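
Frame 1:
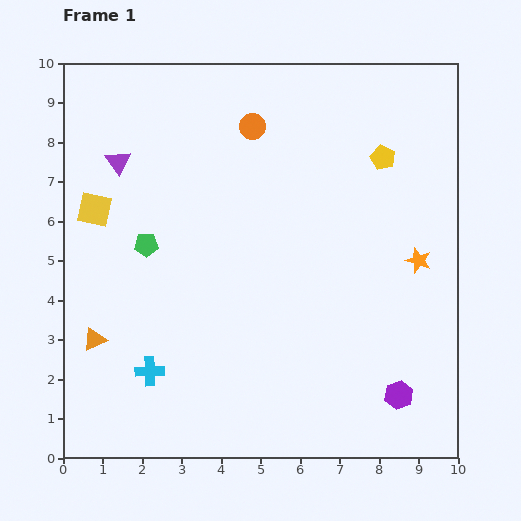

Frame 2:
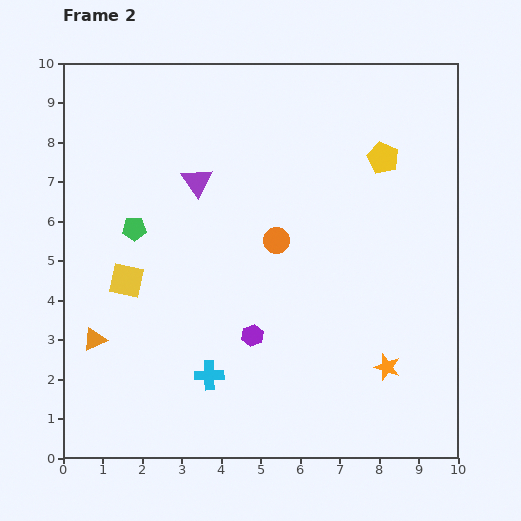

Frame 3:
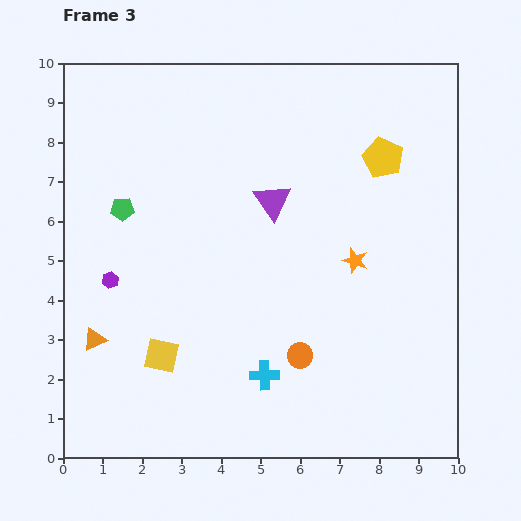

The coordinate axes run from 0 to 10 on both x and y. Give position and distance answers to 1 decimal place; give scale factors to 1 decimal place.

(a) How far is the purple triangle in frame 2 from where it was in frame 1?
2.1

The purple triangle moved from (1.4, 7.5) to (3.4, 7.0), a distance of √(2.0² + 0.5²) ≈ 2.1.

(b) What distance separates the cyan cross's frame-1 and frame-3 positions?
2.9

The cyan cross moved from (2.2, 2.2) to (5.1, 2.1), a distance of √(2.9² + 0.1²) ≈ 2.9.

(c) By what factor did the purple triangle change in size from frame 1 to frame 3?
1.4×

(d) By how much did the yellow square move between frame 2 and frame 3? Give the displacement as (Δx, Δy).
(0.9, -1.9)

The yellow square was at (1.6, 4.5) in frame 2 and (2.5, 2.6) in frame 3.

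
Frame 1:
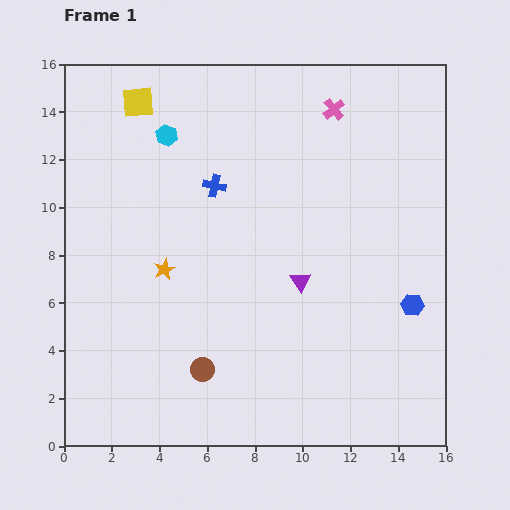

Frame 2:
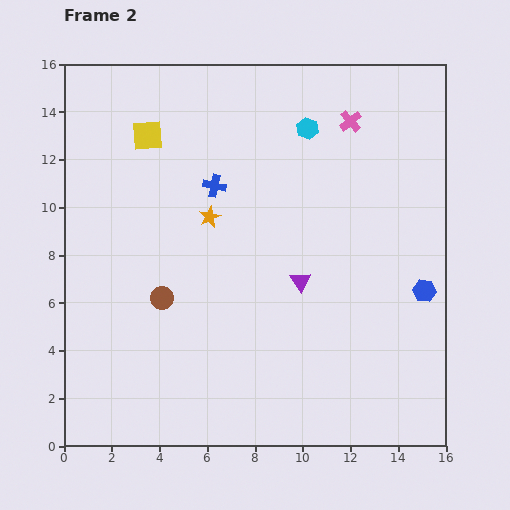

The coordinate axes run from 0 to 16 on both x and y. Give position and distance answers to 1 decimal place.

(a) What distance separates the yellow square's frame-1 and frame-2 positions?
1.5

The yellow square moved from (3.1, 14.4) to (3.5, 13.0), a distance of √(0.4² + 1.4²) ≈ 1.5.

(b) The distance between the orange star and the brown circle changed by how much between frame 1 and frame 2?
-0.6

Distance in frame 1: 4.5. Distance in frame 2: 3.9.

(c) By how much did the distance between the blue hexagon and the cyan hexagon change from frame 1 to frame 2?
-4.1

Distance in frame 1: 12.5. Distance in frame 2: 8.4.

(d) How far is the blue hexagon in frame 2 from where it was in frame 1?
0.8

The blue hexagon moved from (14.6, 5.9) to (15.1, 6.5), a distance of √(0.5² + 0.6²) ≈ 0.8.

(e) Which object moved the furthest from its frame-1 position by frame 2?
the cyan hexagon

(moved 5.9; next 3.4)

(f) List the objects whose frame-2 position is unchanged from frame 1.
the blue cross, the purple triangle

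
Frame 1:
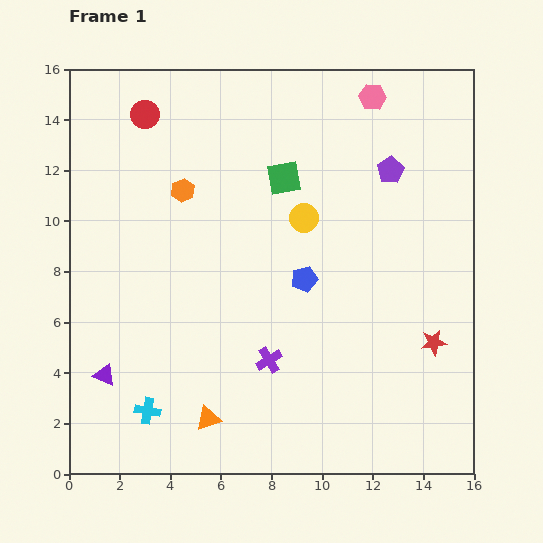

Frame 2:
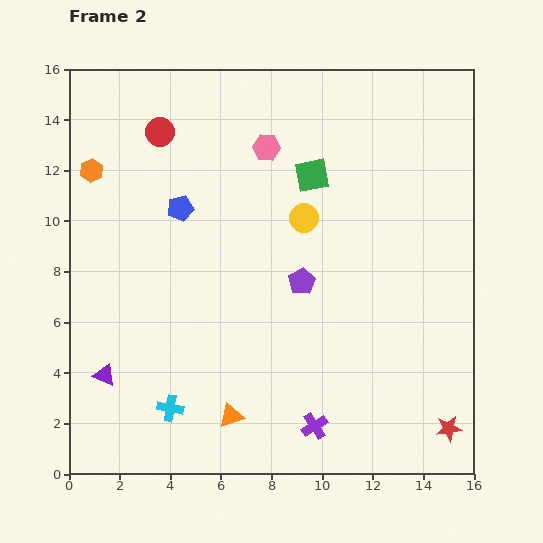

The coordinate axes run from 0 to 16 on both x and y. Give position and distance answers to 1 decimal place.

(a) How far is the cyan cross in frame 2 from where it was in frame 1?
0.9

The cyan cross moved from (3.1, 2.5) to (4.0, 2.6), a distance of √(0.9² + 0.1²) ≈ 0.9.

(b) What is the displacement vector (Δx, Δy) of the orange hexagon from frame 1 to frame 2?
(-3.6, 0.8)

The orange hexagon was at (4.5, 11.2) in frame 1 and (0.9, 12.0) in frame 2.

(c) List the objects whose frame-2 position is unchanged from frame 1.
the yellow circle, the purple triangle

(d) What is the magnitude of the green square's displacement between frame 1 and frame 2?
1.1

The green square moved from (8.5, 11.7) to (9.6, 11.8), a distance of √(1.1² + 0.1²) ≈ 1.1.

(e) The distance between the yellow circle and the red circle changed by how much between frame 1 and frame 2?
-0.9

Distance in frame 1: 7.5. Distance in frame 2: 6.6.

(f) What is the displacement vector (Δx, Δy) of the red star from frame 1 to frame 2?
(0.6, -3.4)

The red star was at (14.4, 5.2) in frame 1 and (15.0, 1.8) in frame 2.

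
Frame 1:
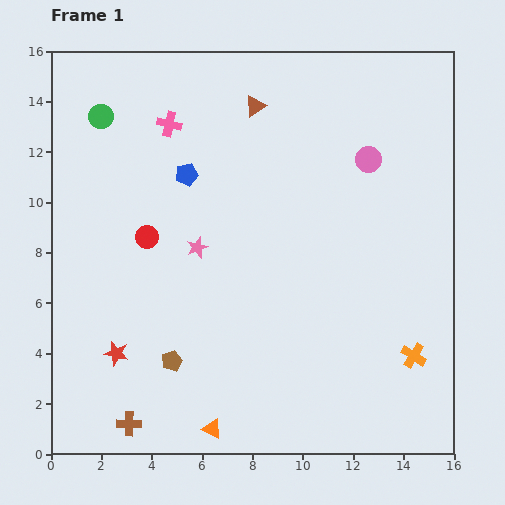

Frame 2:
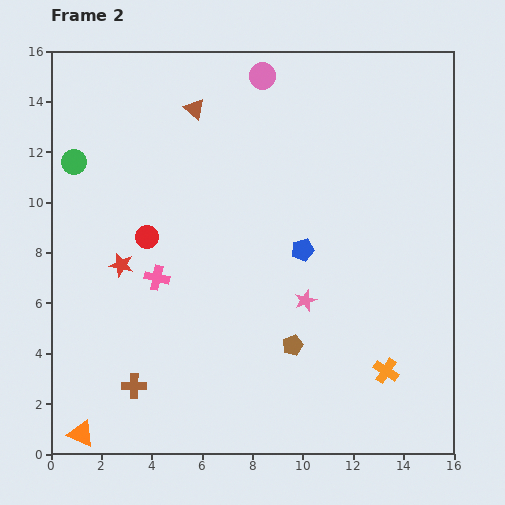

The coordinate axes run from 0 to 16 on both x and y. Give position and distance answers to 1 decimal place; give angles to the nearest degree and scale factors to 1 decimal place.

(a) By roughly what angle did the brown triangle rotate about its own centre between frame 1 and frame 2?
45° counter-clockwise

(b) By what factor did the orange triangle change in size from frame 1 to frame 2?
1.4×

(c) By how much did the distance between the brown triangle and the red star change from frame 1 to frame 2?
-4.4

Distance in frame 1: 11.2. Distance in frame 2: 6.8.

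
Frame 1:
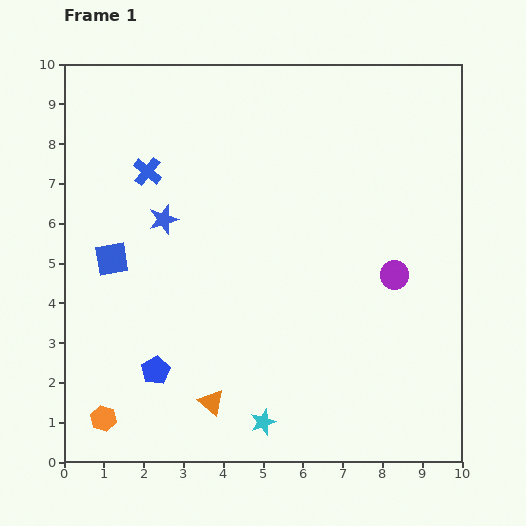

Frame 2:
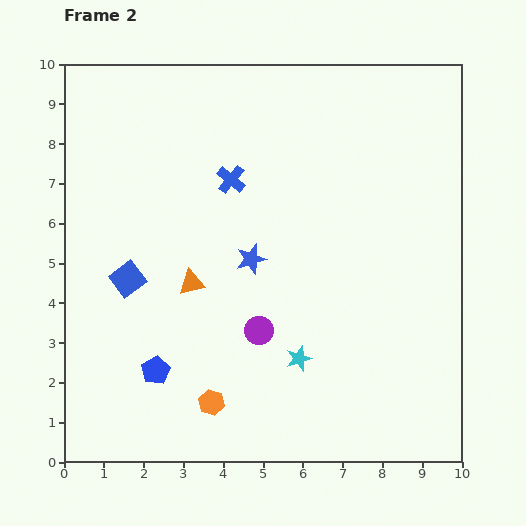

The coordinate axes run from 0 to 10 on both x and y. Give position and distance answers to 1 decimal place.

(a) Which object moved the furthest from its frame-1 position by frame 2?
the purple circle

(moved 3.7; next 3.0)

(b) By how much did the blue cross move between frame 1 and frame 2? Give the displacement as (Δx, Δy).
(2.1, -0.2)

The blue cross was at (2.1, 7.3) in frame 1 and (4.2, 7.1) in frame 2.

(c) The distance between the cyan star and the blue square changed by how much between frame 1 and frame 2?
-0.9

Distance in frame 1: 5.6. Distance in frame 2: 4.7.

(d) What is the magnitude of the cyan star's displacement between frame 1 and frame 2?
1.8

The cyan star moved from (5.0, 1.0) to (5.9, 2.6), a distance of √(0.9² + 1.6²) ≈ 1.8.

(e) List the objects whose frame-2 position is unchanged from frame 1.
the blue pentagon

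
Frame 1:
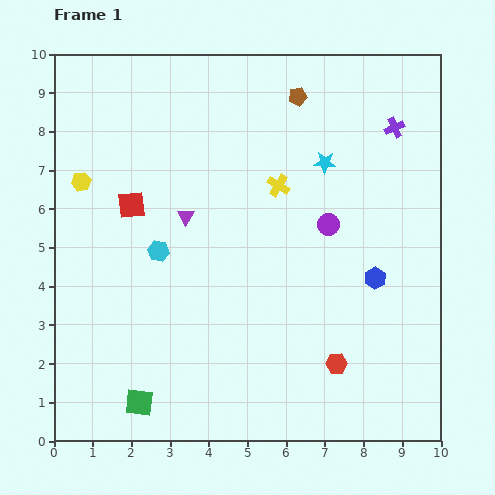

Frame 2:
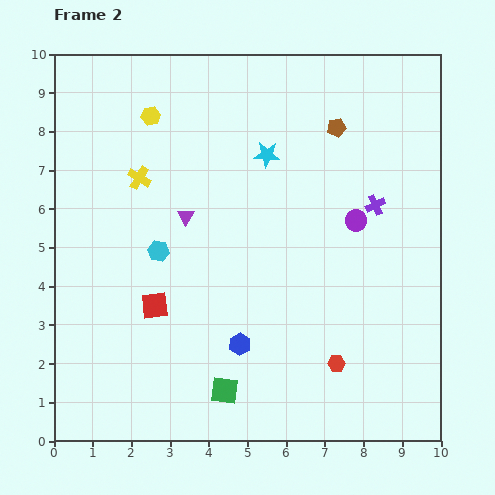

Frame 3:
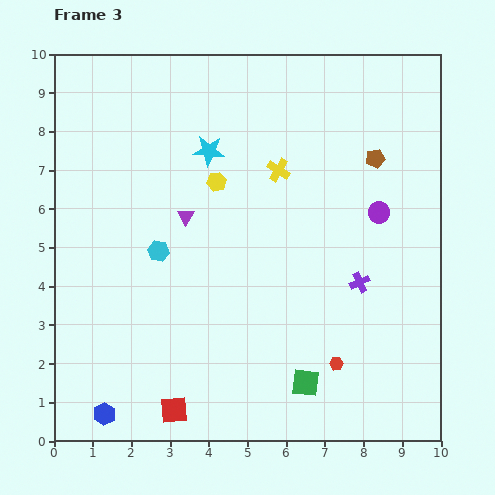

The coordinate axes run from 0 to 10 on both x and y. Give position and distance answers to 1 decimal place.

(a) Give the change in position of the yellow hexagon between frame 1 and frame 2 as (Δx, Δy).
(1.8, 1.7)

The yellow hexagon was at (0.7, 6.7) in frame 1 and (2.5, 8.4) in frame 2.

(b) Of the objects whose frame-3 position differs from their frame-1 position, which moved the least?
the yellow cross

(moved 0.4)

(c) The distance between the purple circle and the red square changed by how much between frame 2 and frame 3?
+1.8

Distance in frame 2: 5.6. Distance in frame 3: 7.4.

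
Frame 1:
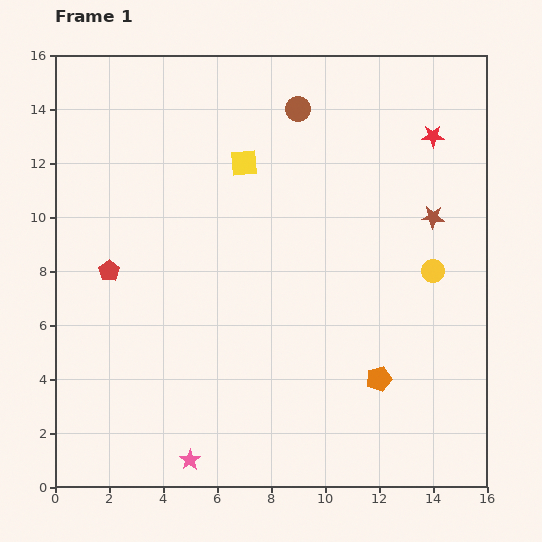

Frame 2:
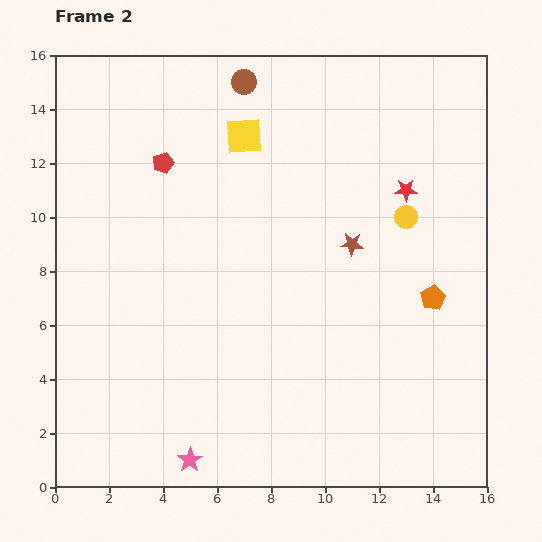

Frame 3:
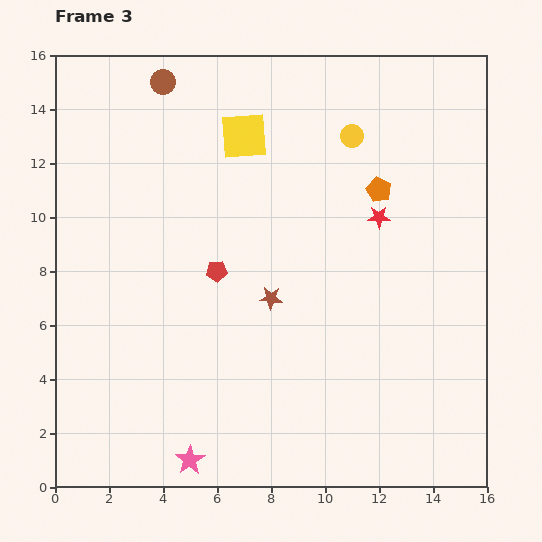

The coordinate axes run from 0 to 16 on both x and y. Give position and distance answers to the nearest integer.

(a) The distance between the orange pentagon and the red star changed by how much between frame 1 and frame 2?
-5

Distance in frame 1: 9. Distance in frame 2: 4.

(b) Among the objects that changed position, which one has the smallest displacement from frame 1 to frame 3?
the yellow square

(moved 1)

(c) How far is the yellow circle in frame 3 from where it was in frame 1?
6

The yellow circle moved from (14, 8) to (11, 13), a distance of √(3² + 5²) ≈ 6.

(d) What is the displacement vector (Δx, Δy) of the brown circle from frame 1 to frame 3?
(-5, 1)

The brown circle was at (9, 14) in frame 1 and (4, 15) in frame 3.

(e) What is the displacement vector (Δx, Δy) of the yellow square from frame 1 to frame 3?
(0, 1)

The yellow square was at (7, 12) in frame 1 and (7, 13) in frame 3.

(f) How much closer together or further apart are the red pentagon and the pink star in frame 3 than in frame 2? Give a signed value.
-4

Distance in frame 2: 11. Distance in frame 3: 7.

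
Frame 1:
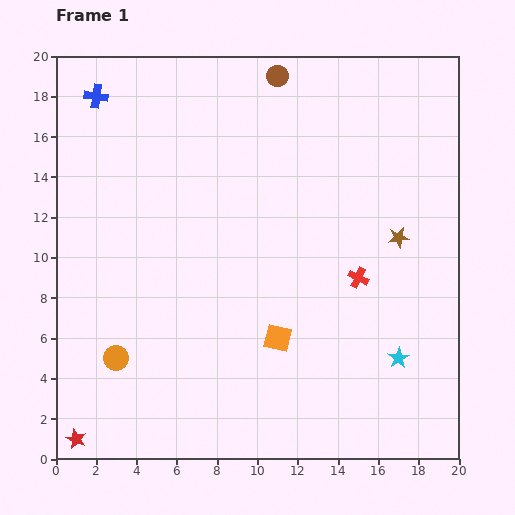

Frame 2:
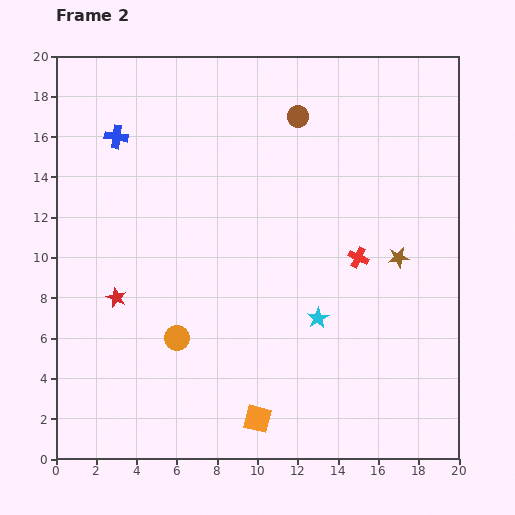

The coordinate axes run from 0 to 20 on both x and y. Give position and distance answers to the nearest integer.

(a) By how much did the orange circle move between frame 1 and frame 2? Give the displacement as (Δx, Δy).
(3, 1)

The orange circle was at (3, 5) in frame 1 and (6, 6) in frame 2.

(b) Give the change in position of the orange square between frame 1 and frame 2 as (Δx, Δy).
(-1, -4)

The orange square was at (11, 6) in frame 1 and (10, 2) in frame 2.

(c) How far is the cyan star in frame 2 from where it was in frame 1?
4

The cyan star moved from (17, 5) to (13, 7), a distance of √(4² + 2²) ≈ 4.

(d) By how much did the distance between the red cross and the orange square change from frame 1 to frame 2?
+4

Distance in frame 1: 5. Distance in frame 2: 9.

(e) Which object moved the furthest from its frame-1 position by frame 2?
the red star

(moved 7; next 4)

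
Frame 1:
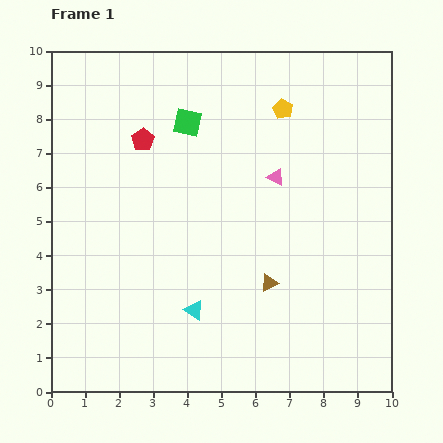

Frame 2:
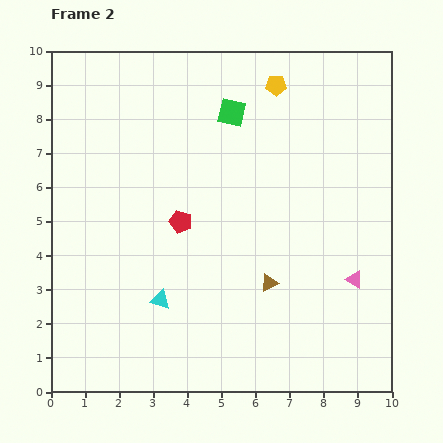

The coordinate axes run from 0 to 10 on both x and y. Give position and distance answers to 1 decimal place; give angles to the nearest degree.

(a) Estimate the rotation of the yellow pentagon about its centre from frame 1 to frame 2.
28° counter-clockwise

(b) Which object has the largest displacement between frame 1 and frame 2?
the pink triangle

(moved 3.8; next 2.6)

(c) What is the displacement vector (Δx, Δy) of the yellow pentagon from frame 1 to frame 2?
(-0.2, 0.7)

The yellow pentagon was at (6.8, 8.3) in frame 1 and (6.6, 9.0) in frame 2.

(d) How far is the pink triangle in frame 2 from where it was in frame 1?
3.8

The pink triangle moved from (6.6, 6.3) to (8.9, 3.3), a distance of √(2.3² + 3.0²) ≈ 3.8.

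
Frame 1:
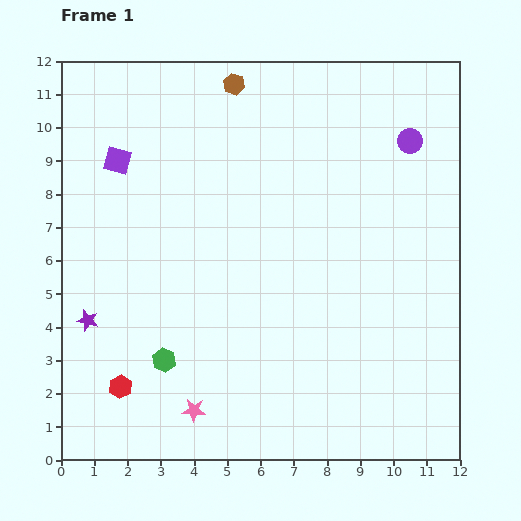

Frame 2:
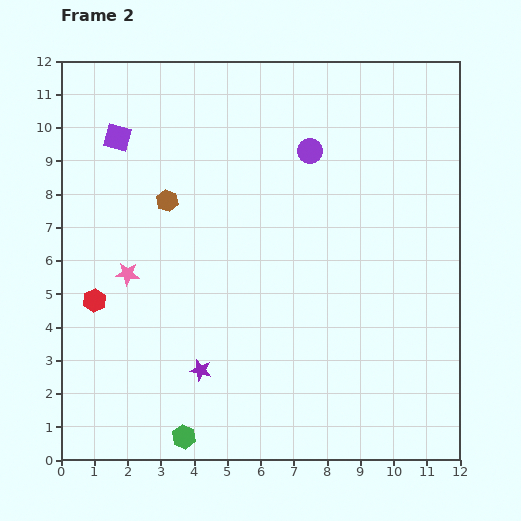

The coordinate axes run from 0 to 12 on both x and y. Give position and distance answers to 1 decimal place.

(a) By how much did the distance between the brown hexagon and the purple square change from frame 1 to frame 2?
-1.8

Distance in frame 1: 4.2. Distance in frame 2: 2.4.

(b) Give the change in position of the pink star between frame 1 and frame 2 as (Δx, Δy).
(-2.0, 4.1)

The pink star was at (4.0, 1.5) in frame 1 and (2.0, 5.6) in frame 2.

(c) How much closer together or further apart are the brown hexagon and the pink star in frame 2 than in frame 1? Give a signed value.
-7.4

Distance in frame 1: 9.9. Distance in frame 2: 2.5.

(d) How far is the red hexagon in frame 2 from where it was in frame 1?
2.7

The red hexagon moved from (1.8, 2.2) to (1.0, 4.8), a distance of √(0.8² + 2.6²) ≈ 2.7.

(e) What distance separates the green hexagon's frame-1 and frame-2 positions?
2.4

The green hexagon moved from (3.1, 3.0) to (3.7, 0.7), a distance of √(0.6² + 2.3²) ≈ 2.4.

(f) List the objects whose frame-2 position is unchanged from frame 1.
none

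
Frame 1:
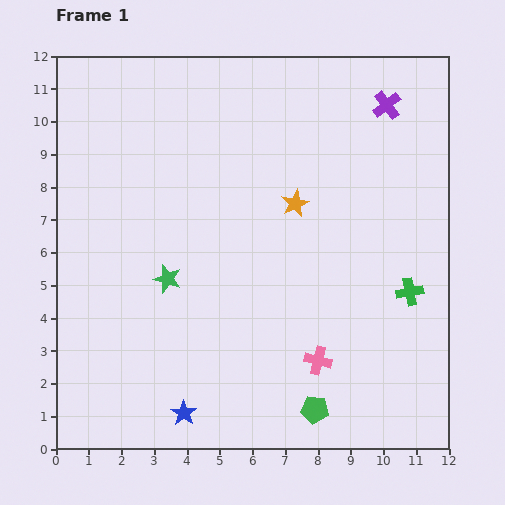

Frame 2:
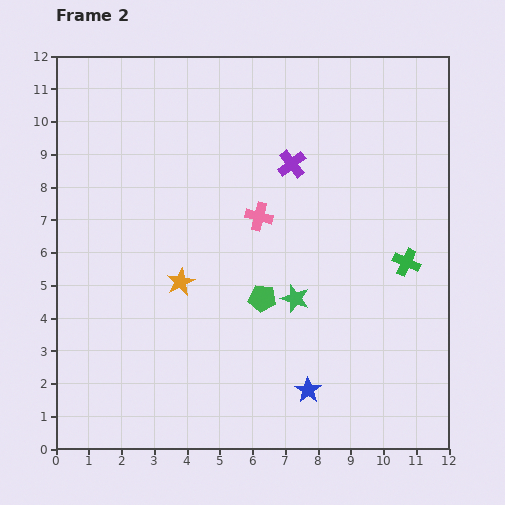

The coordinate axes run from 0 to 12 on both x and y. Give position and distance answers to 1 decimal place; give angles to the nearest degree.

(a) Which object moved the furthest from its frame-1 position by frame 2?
the pink cross

(moved 4.8; next 4.2)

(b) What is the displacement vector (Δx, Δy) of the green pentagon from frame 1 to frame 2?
(-1.6, 3.4)

The green pentagon was at (7.9, 1.2) in frame 1 and (6.3, 4.6) in frame 2.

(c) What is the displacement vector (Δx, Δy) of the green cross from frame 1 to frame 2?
(-0.1, 0.9)

The green cross was at (10.8, 4.8) in frame 1 and (10.7, 5.7) in frame 2.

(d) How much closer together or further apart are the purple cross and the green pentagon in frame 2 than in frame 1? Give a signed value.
-5.4

Distance in frame 1: 9.6. Distance in frame 2: 4.2.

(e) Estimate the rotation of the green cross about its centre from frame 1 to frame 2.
34° clockwise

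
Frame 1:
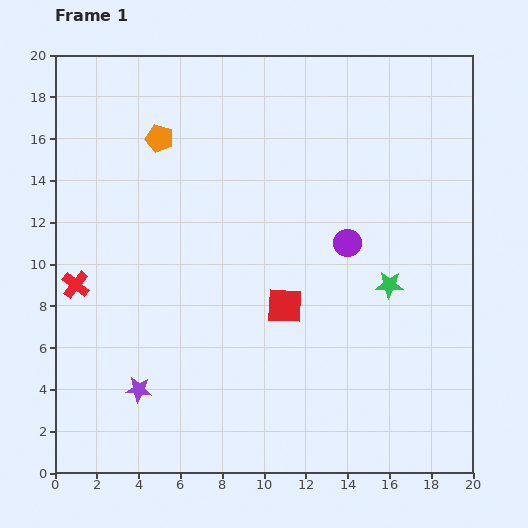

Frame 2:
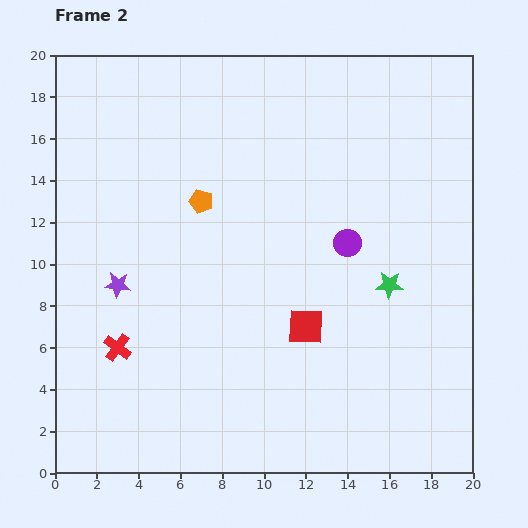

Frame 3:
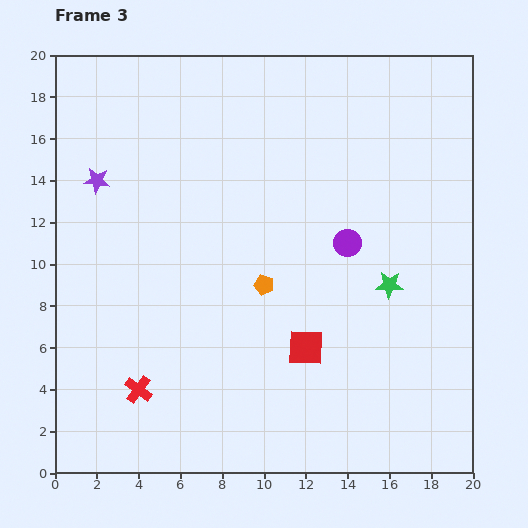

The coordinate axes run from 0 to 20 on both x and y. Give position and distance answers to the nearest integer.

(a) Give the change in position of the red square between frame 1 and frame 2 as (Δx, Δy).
(1, -1)

The red square was at (11, 8) in frame 1 and (12, 7) in frame 2.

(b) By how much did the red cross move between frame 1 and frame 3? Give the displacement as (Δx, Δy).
(3, -5)

The red cross was at (1, 9) in frame 1 and (4, 4) in frame 3.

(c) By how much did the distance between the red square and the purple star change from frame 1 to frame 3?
+5

Distance in frame 1: 8. Distance in frame 3: 13.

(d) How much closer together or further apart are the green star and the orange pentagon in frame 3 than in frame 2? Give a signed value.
-4

Distance in frame 2: 10. Distance in frame 3: 6.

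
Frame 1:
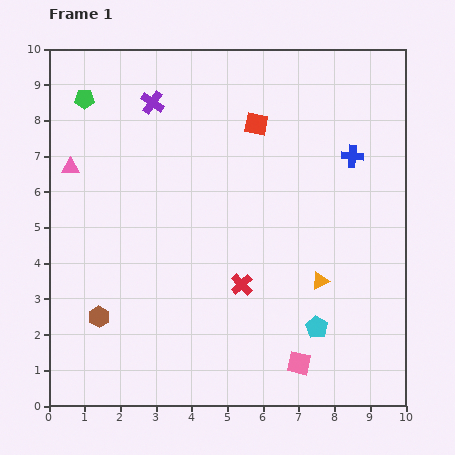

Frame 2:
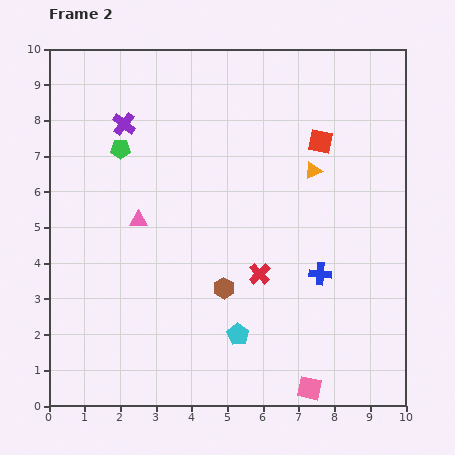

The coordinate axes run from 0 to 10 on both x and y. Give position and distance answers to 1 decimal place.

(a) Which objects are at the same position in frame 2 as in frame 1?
none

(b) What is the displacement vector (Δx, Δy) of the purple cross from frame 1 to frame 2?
(-0.8, -0.6)

The purple cross was at (2.9, 8.5) in frame 1 and (2.1, 7.9) in frame 2.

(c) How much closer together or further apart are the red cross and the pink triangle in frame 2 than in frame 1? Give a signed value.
-2.1

Distance in frame 1: 5.8. Distance in frame 2: 3.7.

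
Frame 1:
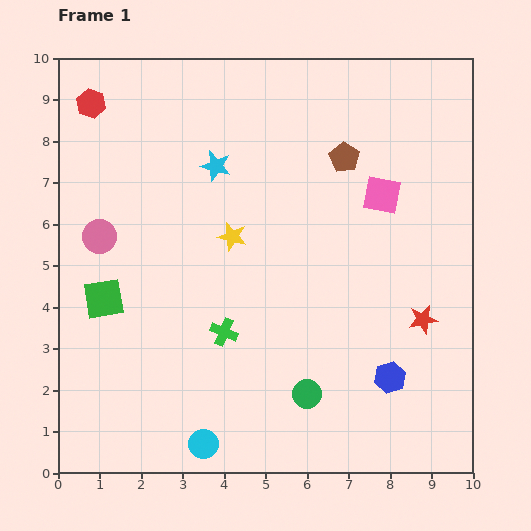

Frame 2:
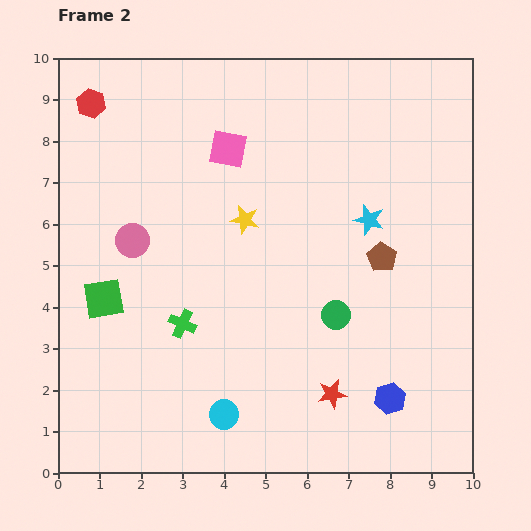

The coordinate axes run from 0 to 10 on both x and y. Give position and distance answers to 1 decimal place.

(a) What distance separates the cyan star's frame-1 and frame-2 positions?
3.9

The cyan star moved from (3.8, 7.4) to (7.5, 6.1), a distance of √(3.7² + 1.3²) ≈ 3.9.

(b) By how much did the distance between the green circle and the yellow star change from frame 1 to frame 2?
-1.0

Distance in frame 1: 4.2. Distance in frame 2: 3.2.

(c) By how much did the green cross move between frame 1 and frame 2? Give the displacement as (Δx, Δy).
(-1.0, 0.2)

The green cross was at (4.0, 3.4) in frame 1 and (3.0, 3.6) in frame 2.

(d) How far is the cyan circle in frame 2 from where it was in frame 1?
0.9

The cyan circle moved from (3.5, 0.7) to (4.0, 1.4), a distance of √(0.5² + 0.7²) ≈ 0.9.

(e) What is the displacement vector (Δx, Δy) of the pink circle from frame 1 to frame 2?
(0.8, -0.1)

The pink circle was at (1.0, 5.7) in frame 1 and (1.8, 5.6) in frame 2.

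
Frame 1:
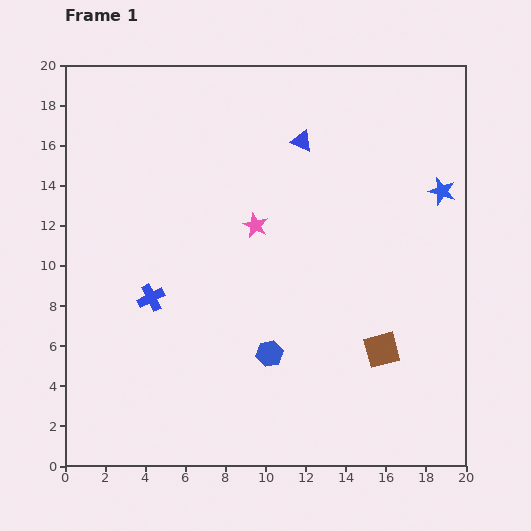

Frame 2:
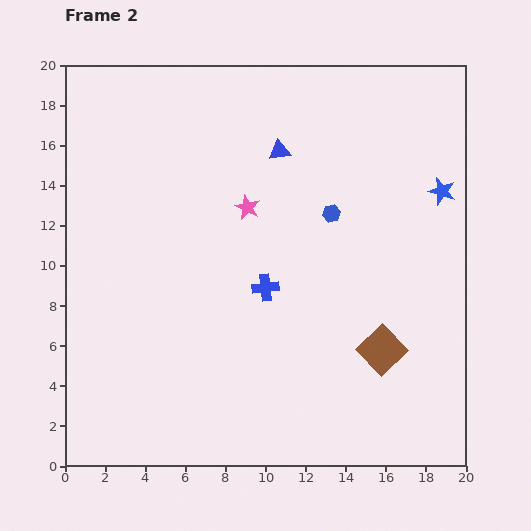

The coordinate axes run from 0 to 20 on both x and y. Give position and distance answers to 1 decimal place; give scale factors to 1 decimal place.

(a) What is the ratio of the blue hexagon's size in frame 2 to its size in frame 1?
0.7×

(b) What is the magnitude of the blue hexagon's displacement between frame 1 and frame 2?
7.7

The blue hexagon moved from (10.2, 5.6) to (13.3, 12.6), a distance of √(3.1² + 7.0²) ≈ 7.7.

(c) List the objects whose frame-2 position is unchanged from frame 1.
the brown square, the blue star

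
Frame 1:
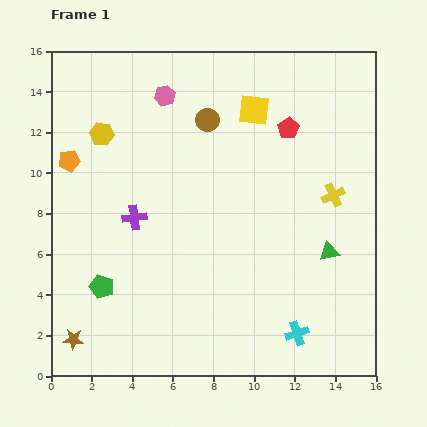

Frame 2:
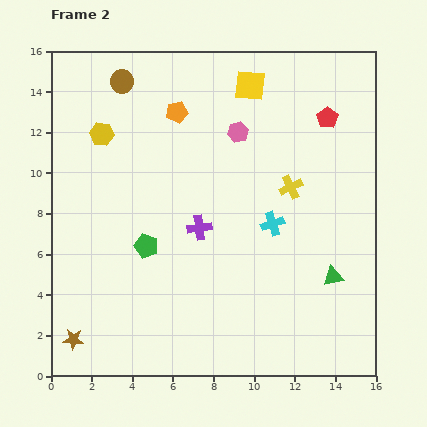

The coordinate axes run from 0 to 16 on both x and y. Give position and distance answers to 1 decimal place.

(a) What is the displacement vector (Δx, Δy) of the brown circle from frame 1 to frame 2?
(-4.2, 1.9)

The brown circle was at (7.7, 12.6) in frame 1 and (3.5, 14.5) in frame 2.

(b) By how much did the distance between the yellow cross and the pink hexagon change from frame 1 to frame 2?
-5.9

Distance in frame 1: 9.6. Distance in frame 2: 3.7.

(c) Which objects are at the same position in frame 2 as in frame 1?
the yellow hexagon, the brown star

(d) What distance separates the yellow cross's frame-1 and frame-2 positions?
2.1

The yellow cross moved from (13.9, 8.9) to (11.8, 9.3), a distance of √(2.1² + 0.4²) ≈ 2.1.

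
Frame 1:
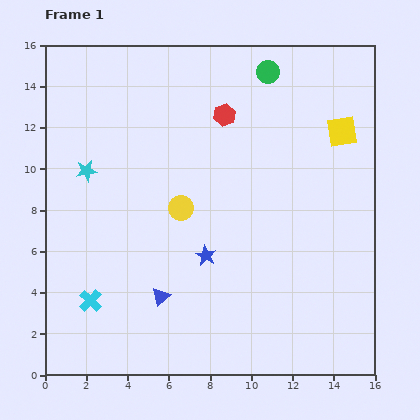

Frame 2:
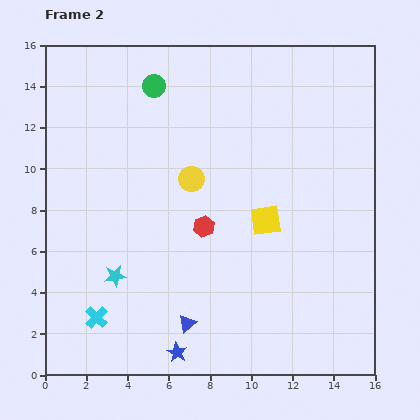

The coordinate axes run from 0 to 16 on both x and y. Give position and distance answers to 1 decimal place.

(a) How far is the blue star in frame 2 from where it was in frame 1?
4.9

The blue star moved from (7.8, 5.8) to (6.4, 1.1), a distance of √(1.4² + 4.7²) ≈ 4.9.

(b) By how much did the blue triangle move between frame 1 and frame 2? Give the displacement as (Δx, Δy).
(1.3, -1.3)

The blue triangle was at (5.6, 3.8) in frame 1 and (6.9, 2.5) in frame 2.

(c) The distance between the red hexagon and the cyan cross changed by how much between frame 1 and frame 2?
-4.3

Distance in frame 1: 11.1. Distance in frame 2: 6.8.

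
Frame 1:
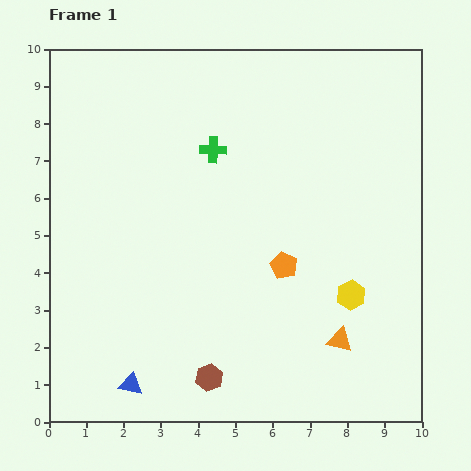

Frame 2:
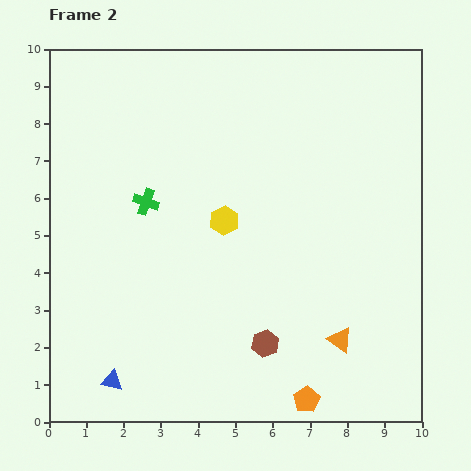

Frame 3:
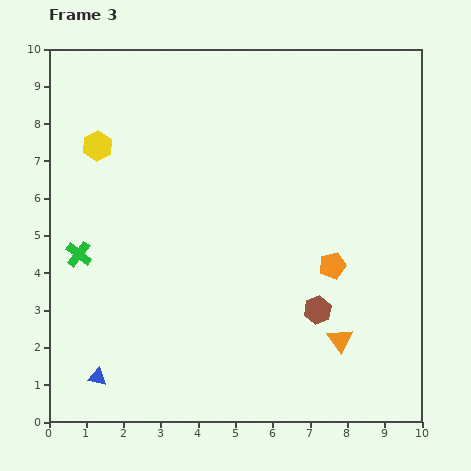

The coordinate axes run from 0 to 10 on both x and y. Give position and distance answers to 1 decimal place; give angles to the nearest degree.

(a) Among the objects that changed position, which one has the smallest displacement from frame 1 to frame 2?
the blue triangle

(moved 0.5)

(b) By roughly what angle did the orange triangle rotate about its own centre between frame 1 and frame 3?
42° clockwise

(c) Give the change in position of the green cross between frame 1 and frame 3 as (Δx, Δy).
(-3.6, -2.8)

The green cross was at (4.4, 7.3) in frame 1 and (0.8, 4.5) in frame 3.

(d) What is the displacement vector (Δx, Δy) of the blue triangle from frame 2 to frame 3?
(-0.4, 0.1)

The blue triangle was at (1.7, 1.1) in frame 2 and (1.3, 1.2) in frame 3.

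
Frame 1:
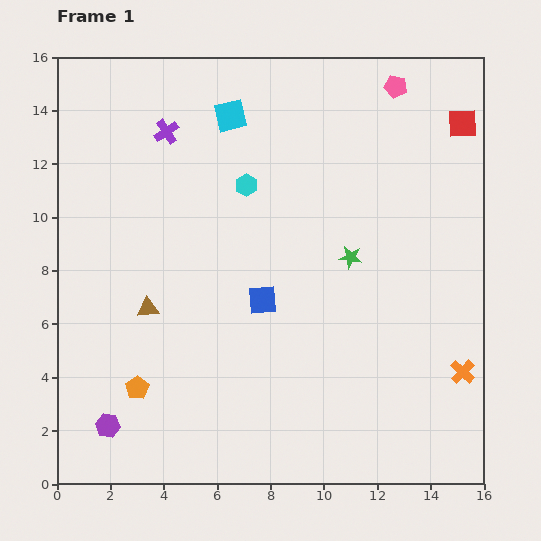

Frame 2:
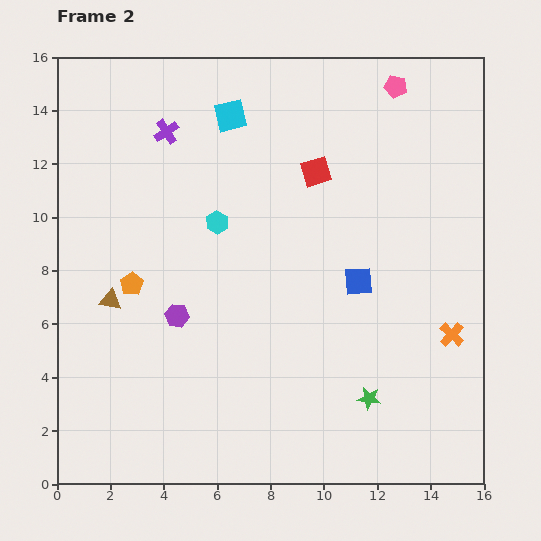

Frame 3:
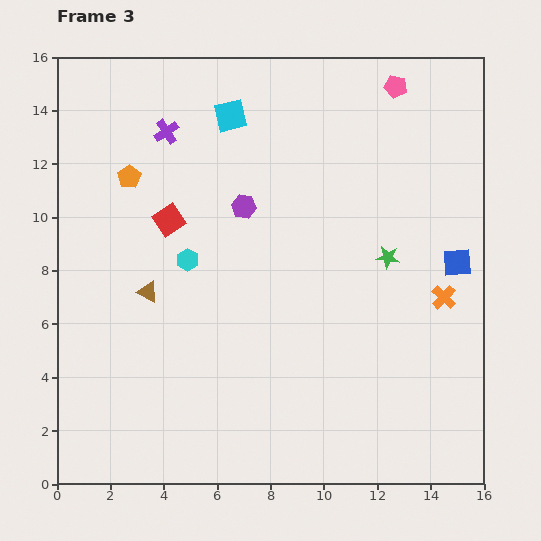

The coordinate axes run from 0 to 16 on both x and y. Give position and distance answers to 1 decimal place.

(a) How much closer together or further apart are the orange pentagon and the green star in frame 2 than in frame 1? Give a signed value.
+0.5

Distance in frame 1: 9.4. Distance in frame 2: 9.9.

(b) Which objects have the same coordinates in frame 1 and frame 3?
the purple cross, the cyan square, the pink pentagon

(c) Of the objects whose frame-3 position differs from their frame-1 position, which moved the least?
the brown triangle

(moved 0.6)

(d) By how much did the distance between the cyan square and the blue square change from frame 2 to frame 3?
+2.3

Distance in frame 2: 7.8. Distance in frame 3: 10.1.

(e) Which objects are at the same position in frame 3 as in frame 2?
the purple cross, the cyan square, the pink pentagon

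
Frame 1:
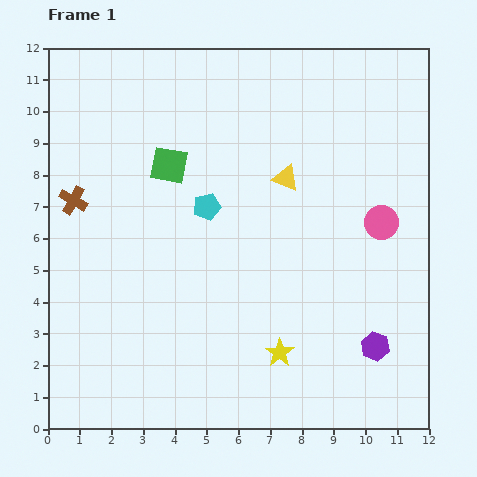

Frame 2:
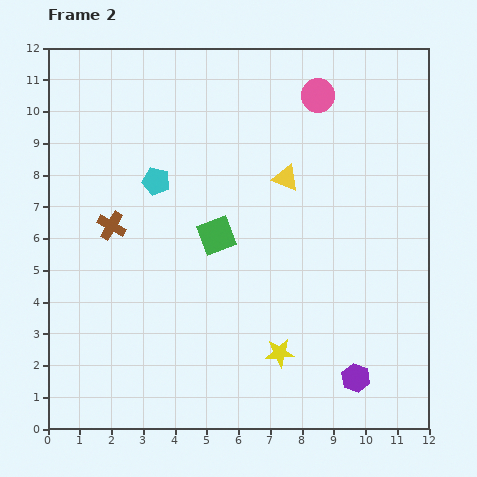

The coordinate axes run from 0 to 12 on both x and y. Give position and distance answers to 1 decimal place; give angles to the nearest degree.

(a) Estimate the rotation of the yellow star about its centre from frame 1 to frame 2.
31° clockwise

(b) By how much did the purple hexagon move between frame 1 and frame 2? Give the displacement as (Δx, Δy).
(-0.6, -1.0)

The purple hexagon was at (10.3, 2.6) in frame 1 and (9.7, 1.6) in frame 2.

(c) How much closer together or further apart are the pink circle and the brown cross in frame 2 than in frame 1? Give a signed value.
-2.0

Distance in frame 1: 9.7. Distance in frame 2: 7.7.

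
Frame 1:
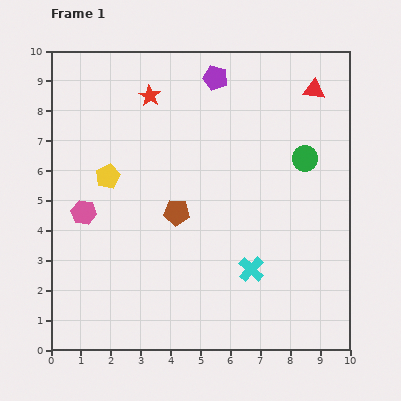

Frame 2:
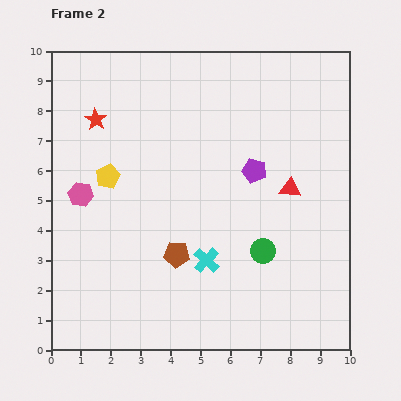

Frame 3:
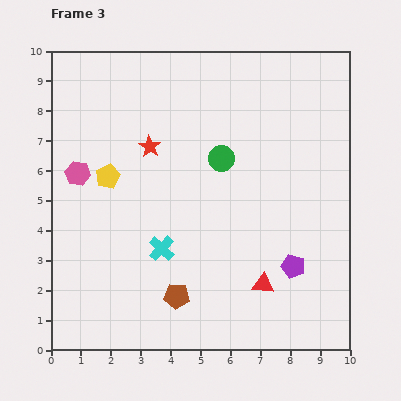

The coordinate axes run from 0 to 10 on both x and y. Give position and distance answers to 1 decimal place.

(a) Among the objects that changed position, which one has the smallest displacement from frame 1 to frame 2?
the pink hexagon

(moved 0.6)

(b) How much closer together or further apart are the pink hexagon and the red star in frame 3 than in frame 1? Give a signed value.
-1.9

Distance in frame 1: 4.5. Distance in frame 3: 2.6.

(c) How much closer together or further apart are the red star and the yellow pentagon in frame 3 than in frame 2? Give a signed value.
-0.2

Distance in frame 2: 1.9. Distance in frame 3: 1.7.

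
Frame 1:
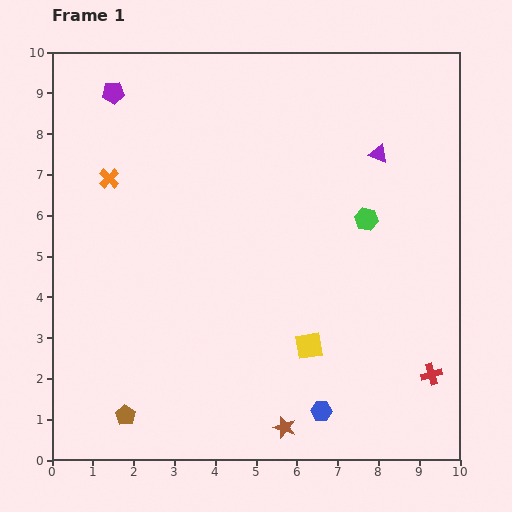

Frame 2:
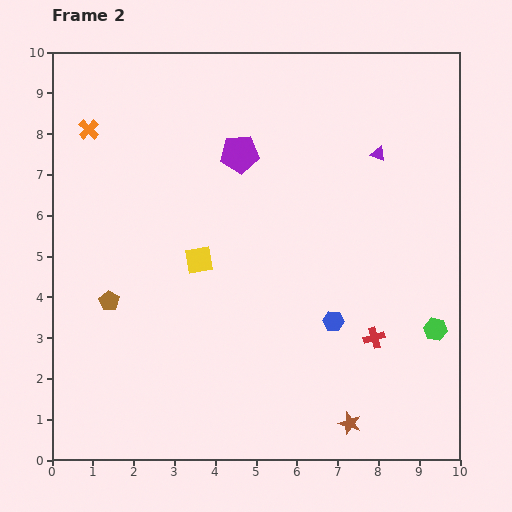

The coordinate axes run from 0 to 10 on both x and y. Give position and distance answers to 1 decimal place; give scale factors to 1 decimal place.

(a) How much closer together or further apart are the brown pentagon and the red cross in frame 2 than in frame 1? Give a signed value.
-1.0

Distance in frame 1: 7.6. Distance in frame 2: 6.6.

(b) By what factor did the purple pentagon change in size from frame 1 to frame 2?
1.7×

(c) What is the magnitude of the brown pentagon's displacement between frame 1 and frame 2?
2.8

The brown pentagon moved from (1.8, 1.1) to (1.4, 3.9), a distance of √(0.4² + 2.8²) ≈ 2.8.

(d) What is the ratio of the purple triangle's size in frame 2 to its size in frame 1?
0.8×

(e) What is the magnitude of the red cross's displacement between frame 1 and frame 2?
1.7

The red cross moved from (9.3, 2.1) to (7.9, 3.0), a distance of √(1.4² + 0.9²) ≈ 1.7.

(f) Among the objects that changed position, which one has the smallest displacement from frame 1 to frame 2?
the orange cross

(moved 1.3)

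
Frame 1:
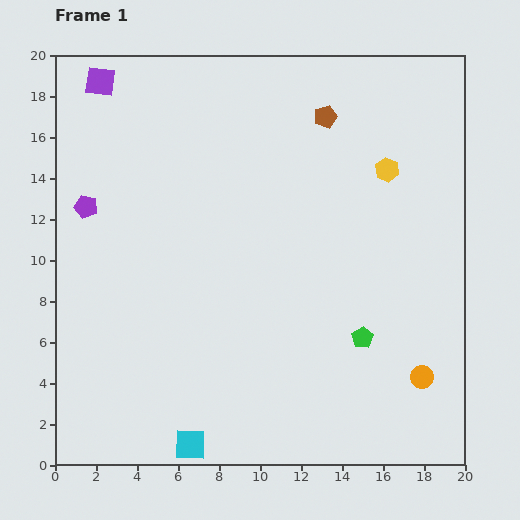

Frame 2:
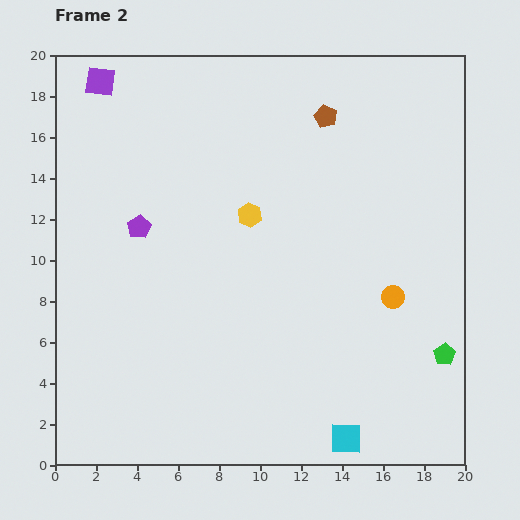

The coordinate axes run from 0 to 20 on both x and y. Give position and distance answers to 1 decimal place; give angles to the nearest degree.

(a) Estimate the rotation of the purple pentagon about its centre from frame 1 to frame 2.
26° clockwise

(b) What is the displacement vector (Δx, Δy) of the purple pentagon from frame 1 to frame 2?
(2.6, -1.0)

The purple pentagon was at (1.5, 12.6) in frame 1 and (4.1, 11.6) in frame 2.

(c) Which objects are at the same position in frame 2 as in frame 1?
the purple square, the brown pentagon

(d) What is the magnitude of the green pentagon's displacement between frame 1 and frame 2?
4.1

The green pentagon moved from (15.0, 6.2) to (19.0, 5.4), a distance of √(4.0² + 0.8²) ≈ 4.1.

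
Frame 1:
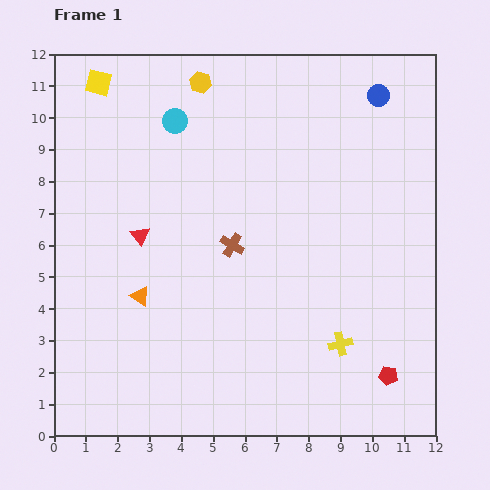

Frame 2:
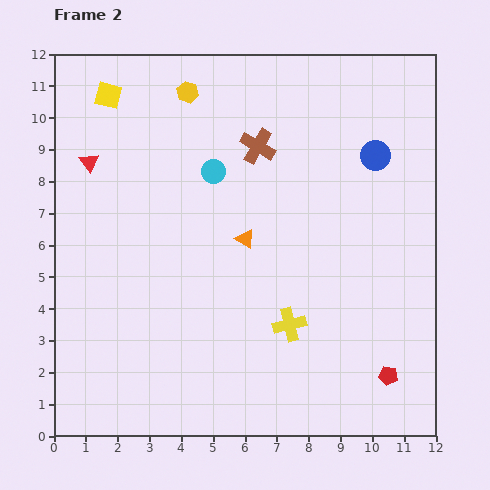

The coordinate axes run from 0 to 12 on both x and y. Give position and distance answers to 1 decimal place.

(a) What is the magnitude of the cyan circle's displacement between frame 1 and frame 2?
2.0

The cyan circle moved from (3.8, 9.9) to (5.0, 8.3), a distance of √(1.2² + 1.6²) ≈ 2.0.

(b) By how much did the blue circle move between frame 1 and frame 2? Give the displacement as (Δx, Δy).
(-0.1, -1.9)

The blue circle was at (10.2, 10.7) in frame 1 and (10.1, 8.8) in frame 2.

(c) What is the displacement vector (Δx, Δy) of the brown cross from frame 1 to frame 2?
(0.8, 3.1)

The brown cross was at (5.6, 6.0) in frame 1 and (6.4, 9.1) in frame 2.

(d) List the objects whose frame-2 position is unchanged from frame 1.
the red pentagon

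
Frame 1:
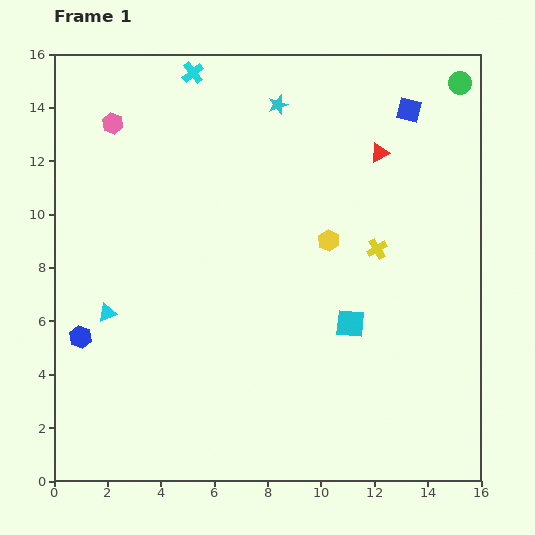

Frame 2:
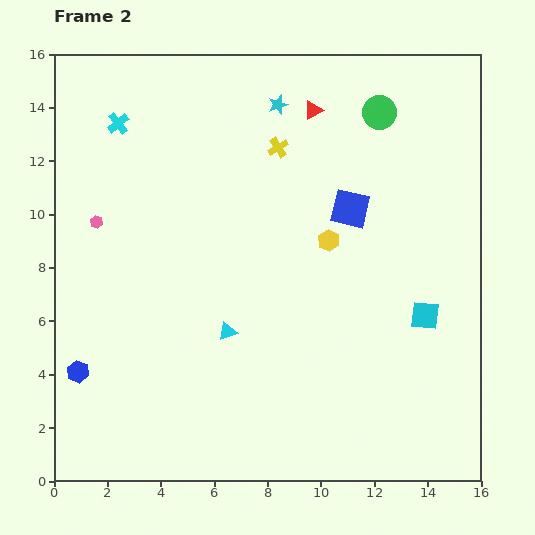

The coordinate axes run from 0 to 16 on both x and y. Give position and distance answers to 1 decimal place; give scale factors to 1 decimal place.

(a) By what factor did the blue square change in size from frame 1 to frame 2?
1.6×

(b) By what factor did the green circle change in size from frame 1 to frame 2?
1.5×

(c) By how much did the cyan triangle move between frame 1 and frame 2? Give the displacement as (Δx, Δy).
(4.5, -0.7)

The cyan triangle was at (2.0, 6.3) in frame 1 and (6.5, 5.6) in frame 2.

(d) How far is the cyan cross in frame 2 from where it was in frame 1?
3.4

The cyan cross moved from (5.2, 15.3) to (2.4, 13.4), a distance of √(2.8² + 1.9²) ≈ 3.4.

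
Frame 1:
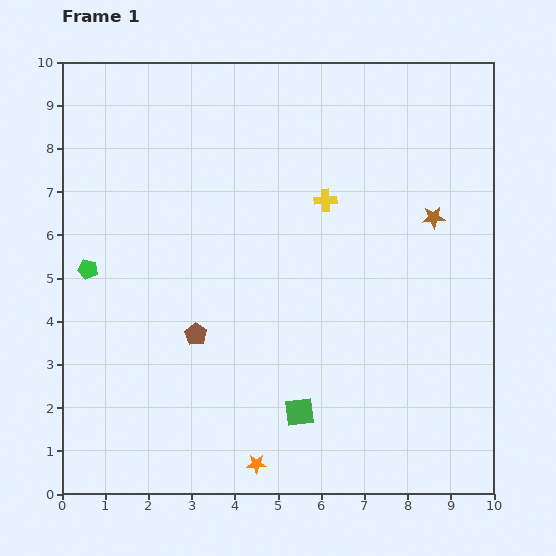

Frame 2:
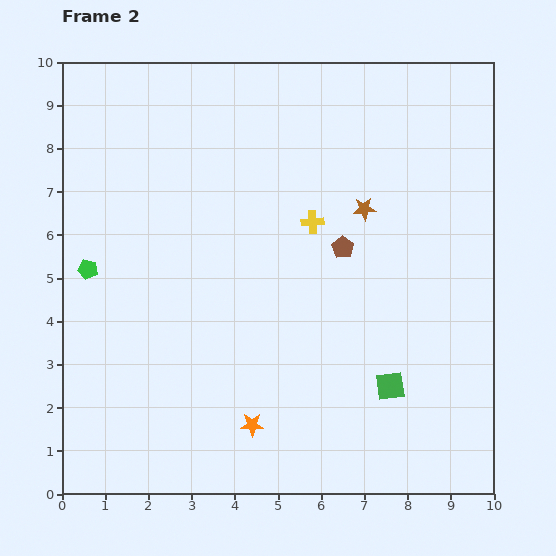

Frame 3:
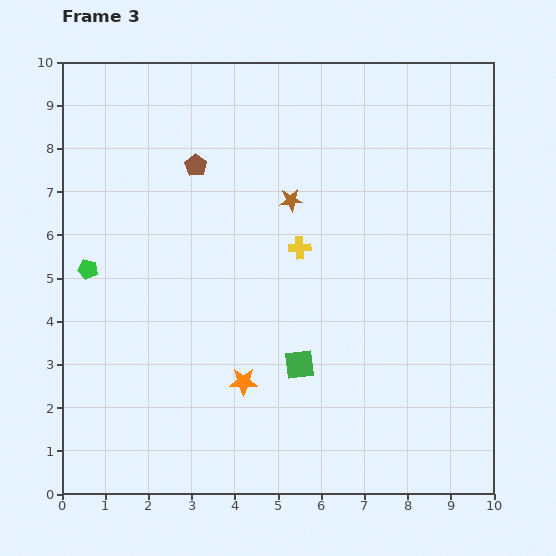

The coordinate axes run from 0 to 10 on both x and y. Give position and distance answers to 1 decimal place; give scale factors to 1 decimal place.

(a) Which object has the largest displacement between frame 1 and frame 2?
the brown pentagon

(moved 3.9; next 2.2)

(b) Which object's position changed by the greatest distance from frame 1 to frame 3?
the brown pentagon

(moved 3.9; next 3.3)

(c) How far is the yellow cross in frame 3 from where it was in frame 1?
1.3

The yellow cross moved from (6.1, 6.8) to (5.5, 5.7), a distance of √(0.6² + 1.1²) ≈ 1.3.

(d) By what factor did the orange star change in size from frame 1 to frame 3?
1.5×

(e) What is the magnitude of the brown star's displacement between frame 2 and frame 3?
1.7

The brown star moved from (7.0, 6.6) to (5.3, 6.8), a distance of √(1.7² + 0.2²) ≈ 1.7.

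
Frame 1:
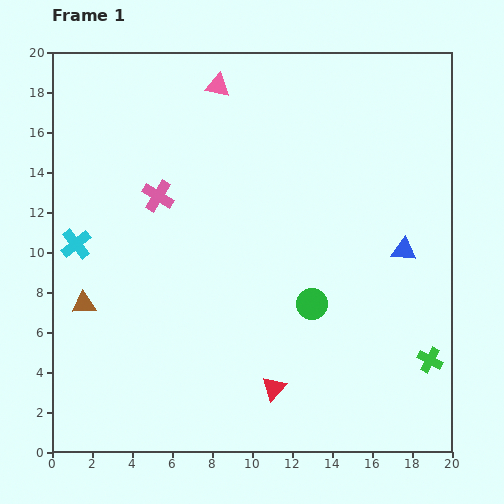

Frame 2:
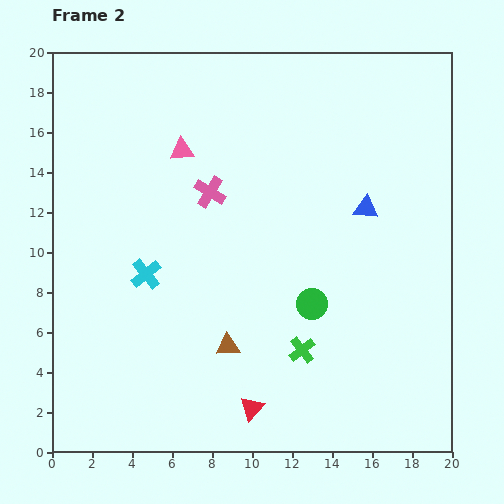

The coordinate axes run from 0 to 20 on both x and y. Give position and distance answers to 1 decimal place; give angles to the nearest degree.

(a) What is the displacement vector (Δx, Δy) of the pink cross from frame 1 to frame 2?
(2.6, 0.2)

The pink cross was at (5.3, 12.8) in frame 1 and (7.9, 13.0) in frame 2.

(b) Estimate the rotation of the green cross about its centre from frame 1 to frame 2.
24° clockwise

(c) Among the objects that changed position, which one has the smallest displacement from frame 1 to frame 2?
the red triangle

(moved 1.5)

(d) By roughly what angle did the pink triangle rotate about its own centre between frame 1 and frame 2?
16° counter-clockwise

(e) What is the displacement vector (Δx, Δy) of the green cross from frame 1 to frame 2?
(-6.4, 0.5)

The green cross was at (18.9, 4.6) in frame 1 and (12.5, 5.1) in frame 2.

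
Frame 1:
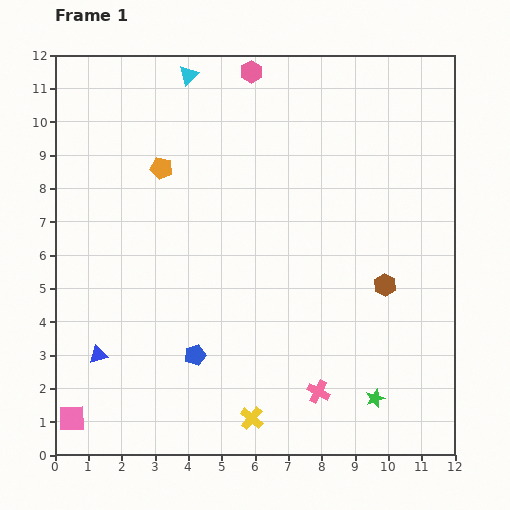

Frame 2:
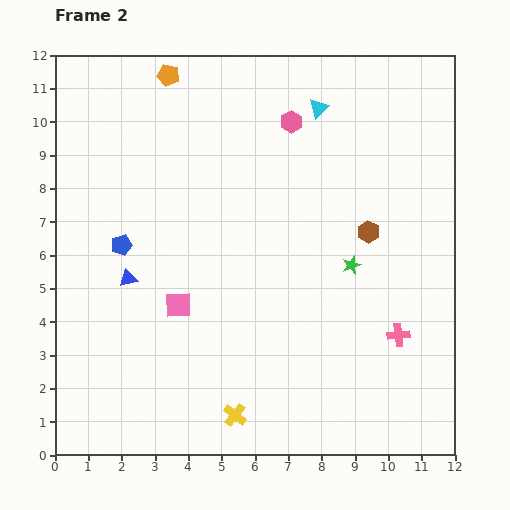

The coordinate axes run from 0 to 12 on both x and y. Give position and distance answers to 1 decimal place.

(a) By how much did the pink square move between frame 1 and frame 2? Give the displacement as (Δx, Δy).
(3.2, 3.4)

The pink square was at (0.5, 1.1) in frame 1 and (3.7, 4.5) in frame 2.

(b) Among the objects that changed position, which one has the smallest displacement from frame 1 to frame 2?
the yellow cross

(moved 0.5)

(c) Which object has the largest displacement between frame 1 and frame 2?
the pink square

(moved 4.7; next 4.1)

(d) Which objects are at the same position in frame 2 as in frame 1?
none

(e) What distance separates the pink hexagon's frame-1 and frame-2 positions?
1.9

The pink hexagon moved from (5.9, 11.5) to (7.1, 10.0), a distance of √(1.2² + 1.5²) ≈ 1.9.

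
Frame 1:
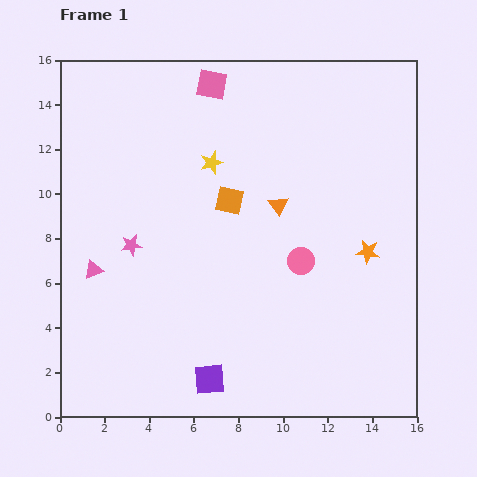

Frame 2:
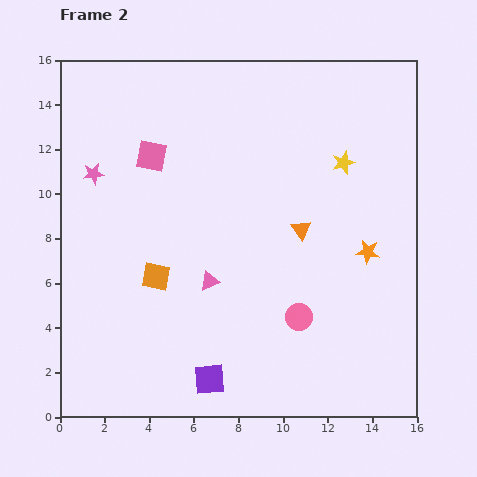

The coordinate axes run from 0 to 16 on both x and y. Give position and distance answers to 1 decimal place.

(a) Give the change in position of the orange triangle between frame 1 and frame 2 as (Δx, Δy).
(1.0, -1.1)

The orange triangle was at (9.8, 9.5) in frame 1 and (10.8, 8.4) in frame 2.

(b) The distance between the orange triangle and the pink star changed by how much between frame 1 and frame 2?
+2.8

Distance in frame 1: 6.8. Distance in frame 2: 9.6.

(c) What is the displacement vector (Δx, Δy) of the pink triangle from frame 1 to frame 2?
(5.2, -0.5)

The pink triangle was at (1.5, 6.6) in frame 1 and (6.7, 6.1) in frame 2.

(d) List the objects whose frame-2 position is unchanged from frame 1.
the orange star, the purple square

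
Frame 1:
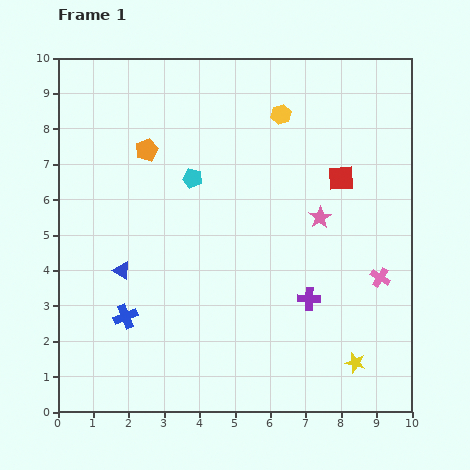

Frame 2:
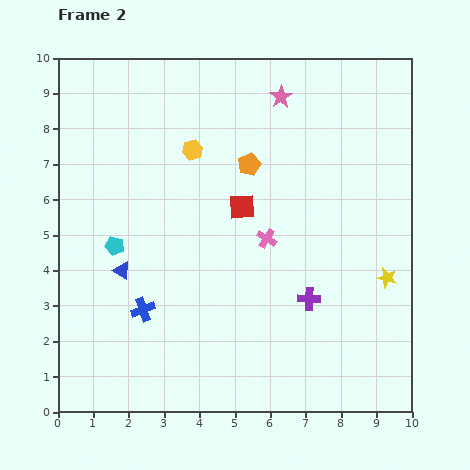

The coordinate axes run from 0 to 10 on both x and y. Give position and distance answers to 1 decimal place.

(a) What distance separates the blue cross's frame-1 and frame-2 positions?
0.5

The blue cross moved from (1.9, 2.7) to (2.4, 2.9), a distance of √(0.5² + 0.2²) ≈ 0.5.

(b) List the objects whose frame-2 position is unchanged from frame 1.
the blue triangle, the purple cross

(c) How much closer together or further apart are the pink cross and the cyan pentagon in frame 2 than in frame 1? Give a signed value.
-1.7

Distance in frame 1: 6.0. Distance in frame 2: 4.3.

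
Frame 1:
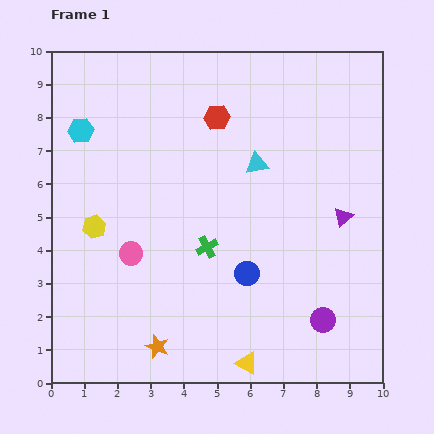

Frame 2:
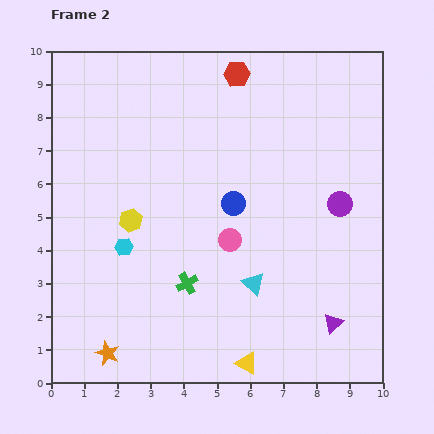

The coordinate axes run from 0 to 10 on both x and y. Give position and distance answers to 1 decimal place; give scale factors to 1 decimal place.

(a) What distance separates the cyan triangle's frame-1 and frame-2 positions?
3.6

The cyan triangle moved from (6.2, 6.6) to (6.1, 3.0), a distance of √(0.1² + 3.6²) ≈ 3.6.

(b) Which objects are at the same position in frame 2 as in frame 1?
the yellow triangle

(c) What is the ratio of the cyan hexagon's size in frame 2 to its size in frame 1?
0.7×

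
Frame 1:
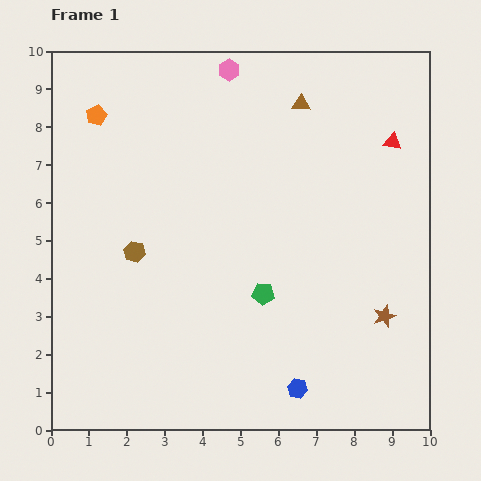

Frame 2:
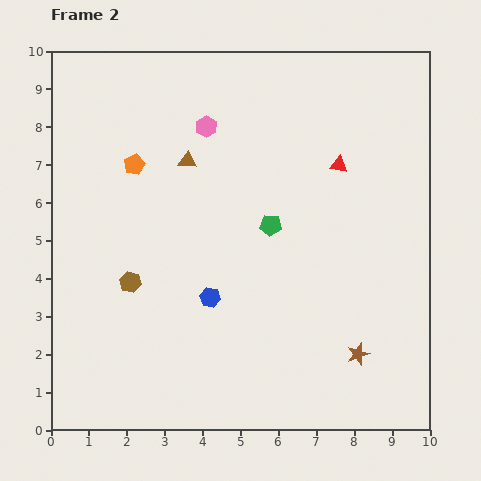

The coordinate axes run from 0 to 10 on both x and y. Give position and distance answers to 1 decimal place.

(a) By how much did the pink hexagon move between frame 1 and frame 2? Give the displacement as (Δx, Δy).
(-0.6, -1.5)

The pink hexagon was at (4.7, 9.5) in frame 1 and (4.1, 8.0) in frame 2.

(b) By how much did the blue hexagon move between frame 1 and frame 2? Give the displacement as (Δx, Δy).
(-2.3, 2.4)

The blue hexagon was at (6.5, 1.1) in frame 1 and (4.2, 3.5) in frame 2.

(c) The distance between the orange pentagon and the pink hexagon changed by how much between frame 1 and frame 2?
-1.6

Distance in frame 1: 3.7. Distance in frame 2: 2.1.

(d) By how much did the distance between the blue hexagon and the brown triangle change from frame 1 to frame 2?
-3.9

Distance in frame 1: 7.5. Distance in frame 2: 3.6.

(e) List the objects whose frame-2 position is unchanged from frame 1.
none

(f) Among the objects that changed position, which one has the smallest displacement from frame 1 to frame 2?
the brown hexagon

(moved 0.8)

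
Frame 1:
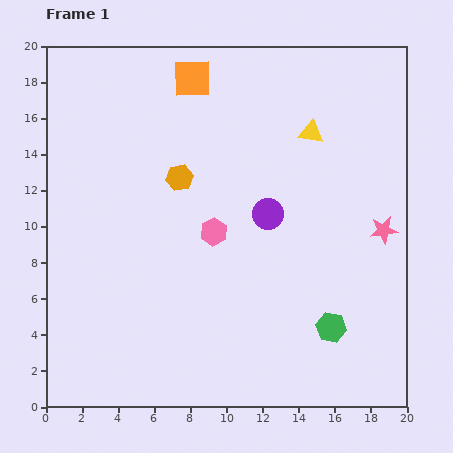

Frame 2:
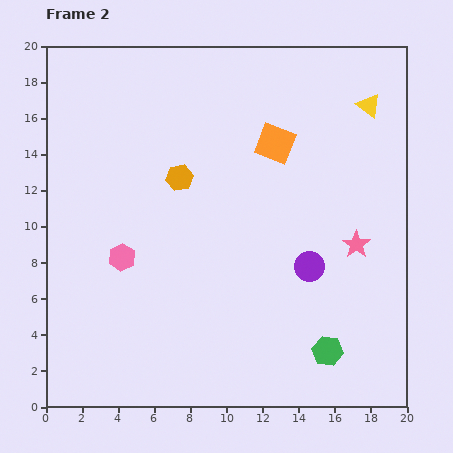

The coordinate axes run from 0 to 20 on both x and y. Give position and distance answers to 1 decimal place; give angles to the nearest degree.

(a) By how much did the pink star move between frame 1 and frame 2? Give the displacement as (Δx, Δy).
(-1.5, -0.8)

The pink star was at (18.7, 9.8) in frame 1 and (17.2, 9.0) in frame 2.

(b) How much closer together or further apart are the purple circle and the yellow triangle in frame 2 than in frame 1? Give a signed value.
+4.4

Distance in frame 1: 5.1. Distance in frame 2: 9.5.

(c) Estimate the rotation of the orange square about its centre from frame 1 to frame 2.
22° clockwise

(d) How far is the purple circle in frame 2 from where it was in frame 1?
3.7

The purple circle moved from (12.3, 10.7) to (14.6, 7.8), a distance of √(2.3² + 2.9²) ≈ 3.7.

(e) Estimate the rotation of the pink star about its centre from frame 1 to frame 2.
29° counter-clockwise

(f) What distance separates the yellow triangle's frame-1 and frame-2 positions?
3.5

The yellow triangle moved from (14.7, 15.2) to (17.9, 16.7), a distance of √(3.2² + 1.5²) ≈ 3.5.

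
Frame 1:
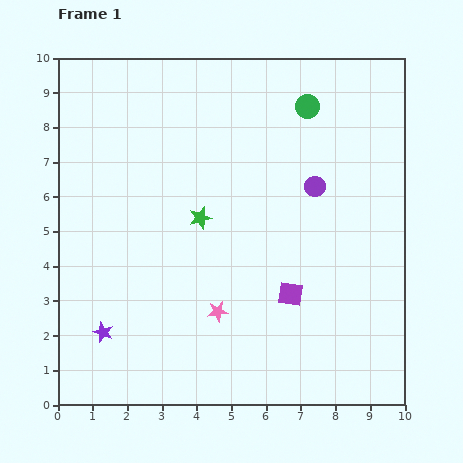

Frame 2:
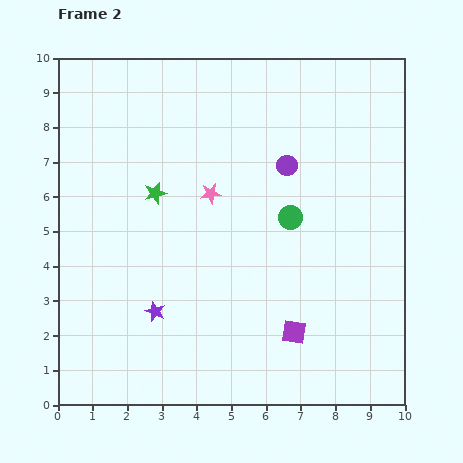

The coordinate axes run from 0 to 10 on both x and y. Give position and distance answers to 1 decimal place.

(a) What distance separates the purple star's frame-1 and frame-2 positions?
1.6

The purple star moved from (1.3, 2.1) to (2.8, 2.7), a distance of √(1.5² + 0.6²) ≈ 1.6.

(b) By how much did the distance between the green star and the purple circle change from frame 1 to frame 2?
+0.5

Distance in frame 1: 3.4. Distance in frame 2: 3.9.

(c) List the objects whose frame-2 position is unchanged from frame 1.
none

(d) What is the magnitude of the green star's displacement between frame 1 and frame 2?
1.5

The green star moved from (4.1, 5.4) to (2.8, 6.1), a distance of √(1.3² + 0.7²) ≈ 1.5.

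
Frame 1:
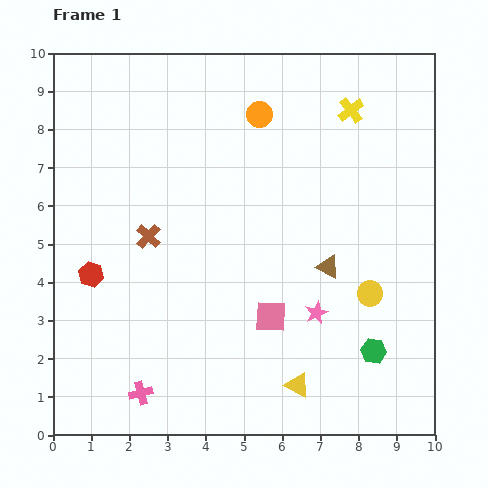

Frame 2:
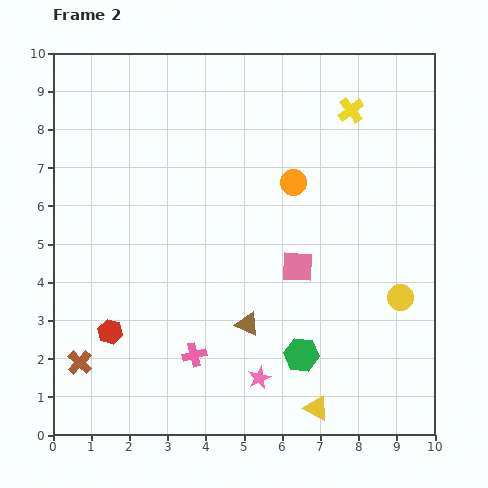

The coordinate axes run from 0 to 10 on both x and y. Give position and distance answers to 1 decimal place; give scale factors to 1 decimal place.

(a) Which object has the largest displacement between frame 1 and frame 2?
the brown cross

(moved 3.8; next 2.6)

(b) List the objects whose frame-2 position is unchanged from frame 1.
the yellow cross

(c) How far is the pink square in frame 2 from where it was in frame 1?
1.5

The pink square moved from (5.7, 3.1) to (6.4, 4.4), a distance of √(0.7² + 1.3²) ≈ 1.5.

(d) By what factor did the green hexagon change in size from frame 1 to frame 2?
1.4×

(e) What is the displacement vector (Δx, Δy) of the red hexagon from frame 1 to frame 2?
(0.5, -1.5)

The red hexagon was at (1.0, 4.2) in frame 1 and (1.5, 2.7) in frame 2.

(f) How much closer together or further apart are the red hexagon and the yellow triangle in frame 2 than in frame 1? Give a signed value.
-0.3

Distance in frame 1: 6.1. Distance in frame 2: 5.8.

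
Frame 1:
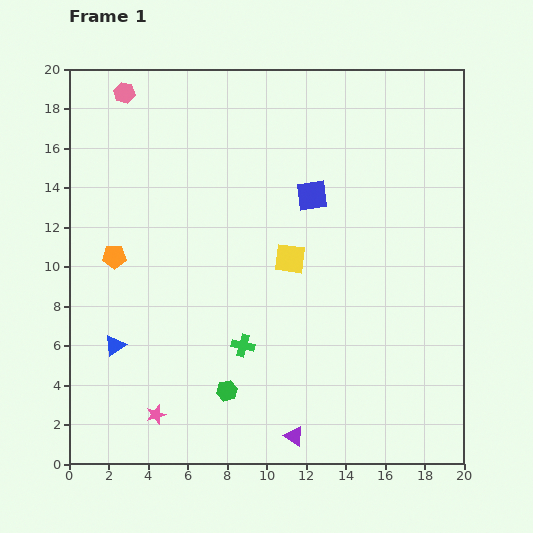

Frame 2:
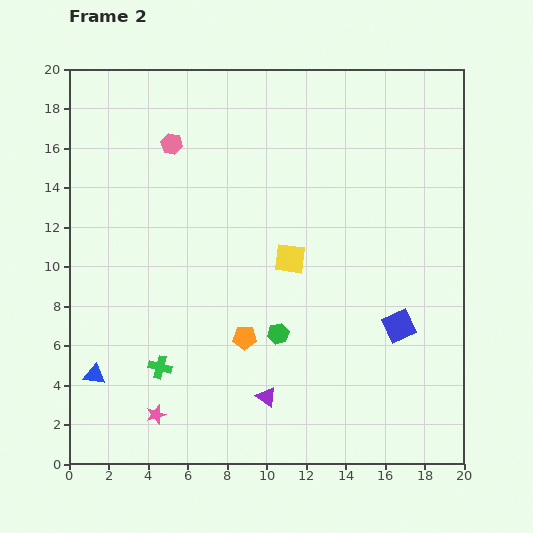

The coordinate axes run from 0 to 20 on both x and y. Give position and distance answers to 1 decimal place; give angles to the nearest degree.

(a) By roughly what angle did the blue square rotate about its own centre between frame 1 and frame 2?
16° counter-clockwise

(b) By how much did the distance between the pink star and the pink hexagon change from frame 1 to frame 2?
-2.7

Distance in frame 1: 16.4. Distance in frame 2: 13.7.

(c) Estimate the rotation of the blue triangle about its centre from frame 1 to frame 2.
43° clockwise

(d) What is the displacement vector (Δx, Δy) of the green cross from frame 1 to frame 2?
(-4.2, -1.1)

The green cross was at (8.8, 6.0) in frame 1 and (4.6, 4.9) in frame 2.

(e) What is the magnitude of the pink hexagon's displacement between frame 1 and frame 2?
3.5

The pink hexagon moved from (2.8, 18.8) to (5.2, 16.2), a distance of √(2.4² + 2.6²) ≈ 3.5.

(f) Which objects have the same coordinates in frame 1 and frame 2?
the pink star, the yellow square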